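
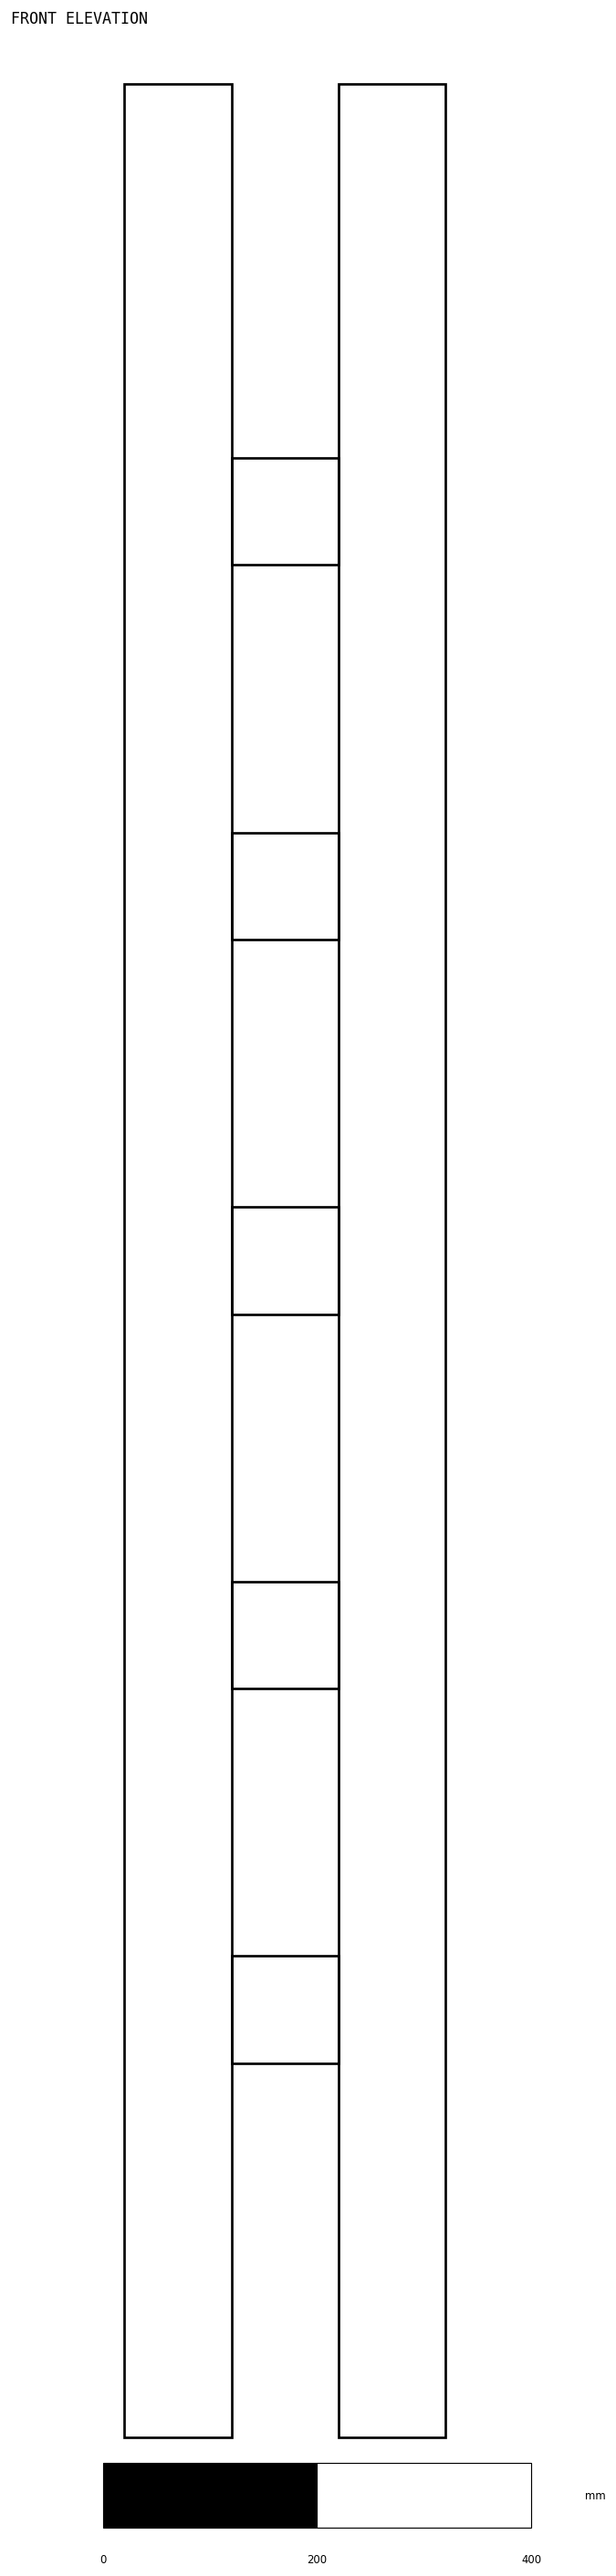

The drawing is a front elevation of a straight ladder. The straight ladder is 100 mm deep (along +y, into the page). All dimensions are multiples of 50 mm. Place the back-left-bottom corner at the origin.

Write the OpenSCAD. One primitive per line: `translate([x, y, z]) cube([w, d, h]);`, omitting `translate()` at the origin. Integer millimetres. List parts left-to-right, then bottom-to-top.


cube([100, 100, 2200]);
translate([100, 0, 350]) cube([100, 100, 100]);
translate([100, 0, 700]) cube([100, 100, 100]);
translate([100, 0, 1050]) cube([100, 100, 100]);
translate([100, 0, 1400]) cube([100, 100, 100]);
translate([100, 0, 1750]) cube([100, 100, 100]);
translate([200, 0, 0]) cube([100, 100, 2200]);


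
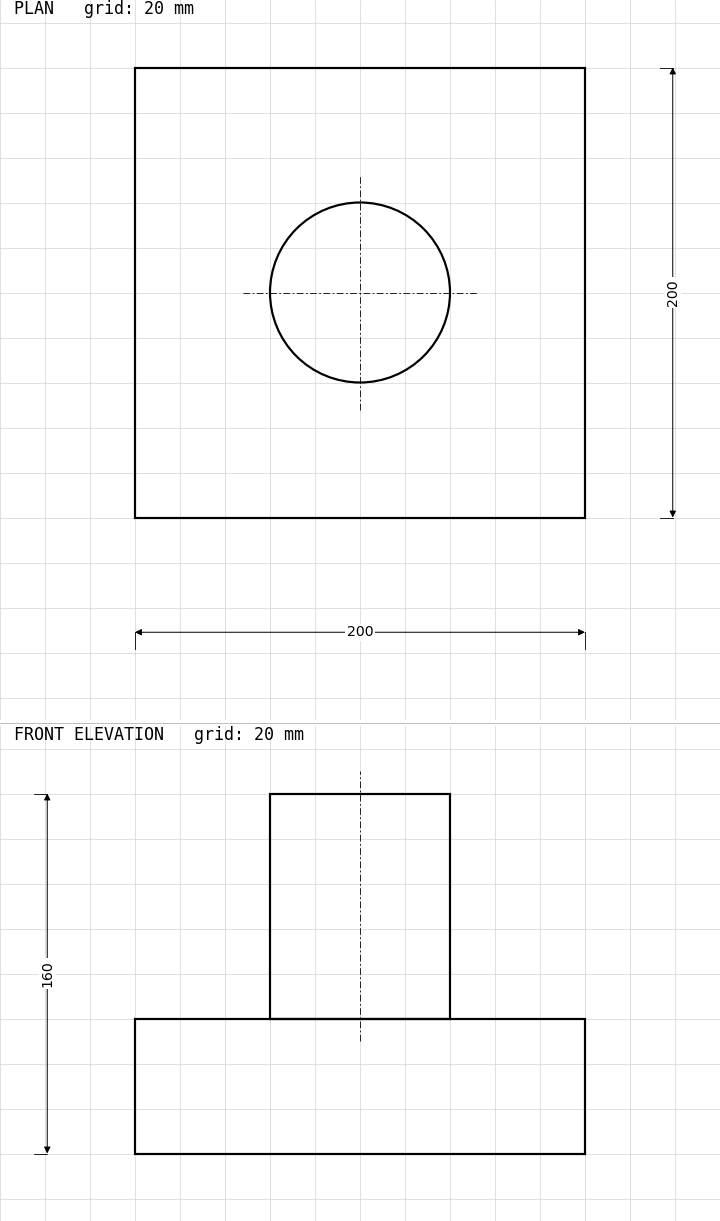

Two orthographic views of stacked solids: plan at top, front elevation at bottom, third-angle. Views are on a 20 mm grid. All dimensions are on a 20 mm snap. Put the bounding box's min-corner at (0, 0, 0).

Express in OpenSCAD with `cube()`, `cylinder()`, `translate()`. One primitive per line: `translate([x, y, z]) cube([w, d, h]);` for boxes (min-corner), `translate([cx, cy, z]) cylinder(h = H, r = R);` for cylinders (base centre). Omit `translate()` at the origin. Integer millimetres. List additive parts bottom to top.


cube([200, 200, 60]);
translate([100, 100, 60]) cylinder(h = 100, r = 40);


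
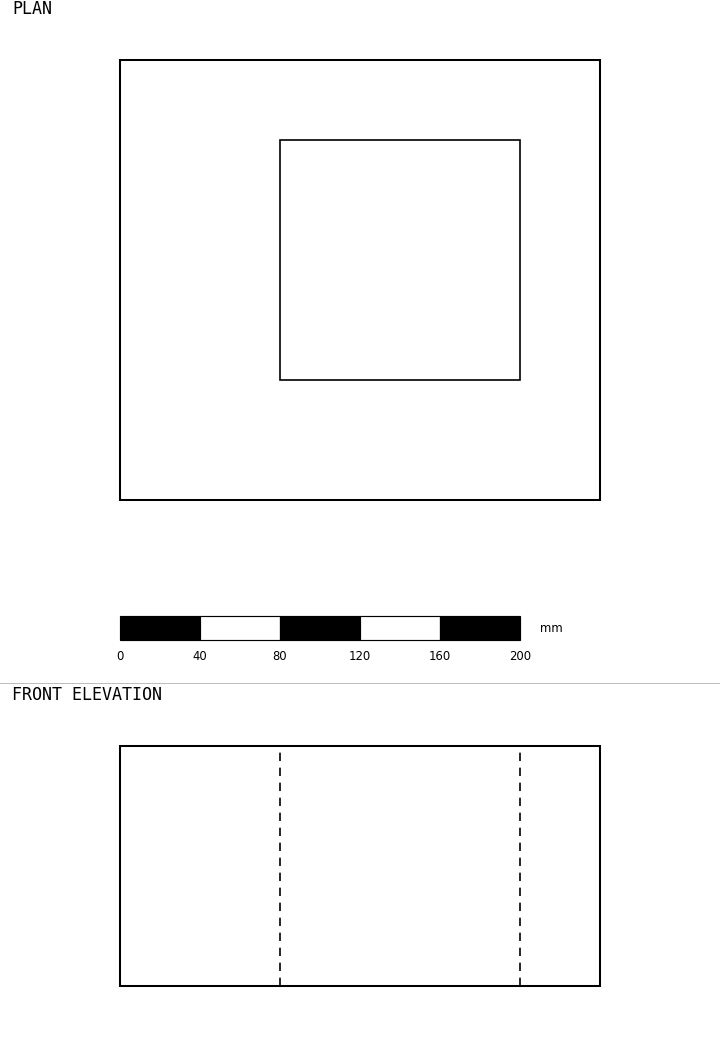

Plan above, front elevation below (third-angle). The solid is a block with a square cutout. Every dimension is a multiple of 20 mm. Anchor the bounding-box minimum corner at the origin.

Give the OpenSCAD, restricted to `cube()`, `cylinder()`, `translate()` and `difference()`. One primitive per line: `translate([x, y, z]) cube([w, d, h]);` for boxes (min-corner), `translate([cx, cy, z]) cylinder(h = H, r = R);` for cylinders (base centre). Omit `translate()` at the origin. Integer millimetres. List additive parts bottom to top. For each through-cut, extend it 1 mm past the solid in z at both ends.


difference() {
  cube([240, 220, 120]);
  translate([80, 60, -1]) cube([120, 120, 122]);
}


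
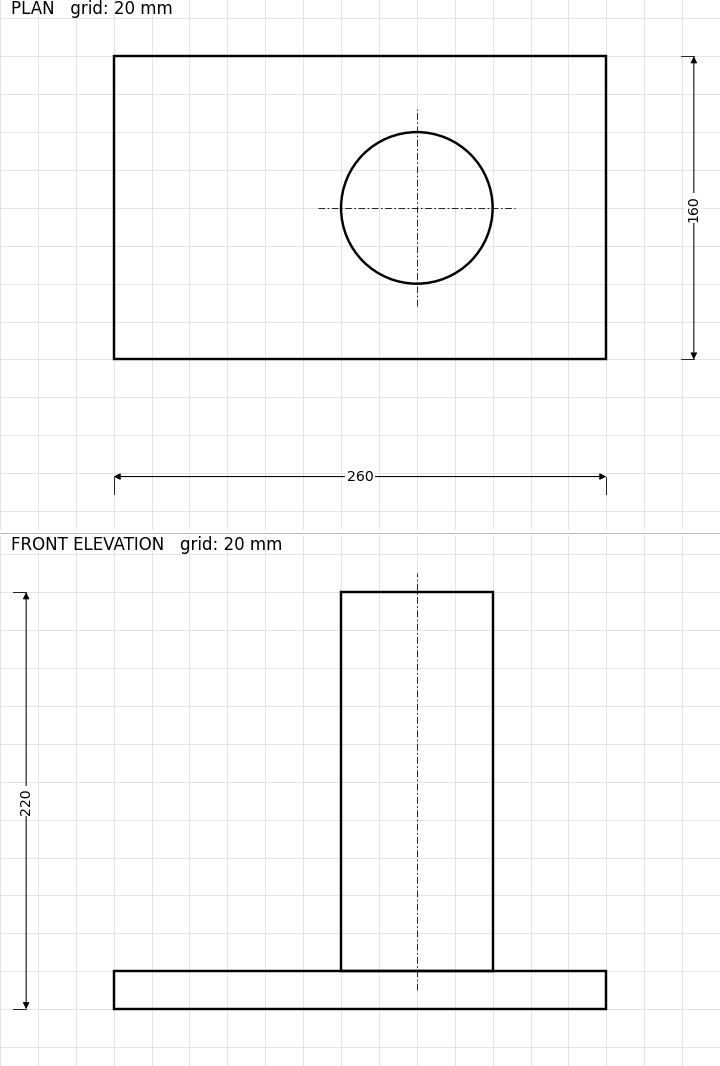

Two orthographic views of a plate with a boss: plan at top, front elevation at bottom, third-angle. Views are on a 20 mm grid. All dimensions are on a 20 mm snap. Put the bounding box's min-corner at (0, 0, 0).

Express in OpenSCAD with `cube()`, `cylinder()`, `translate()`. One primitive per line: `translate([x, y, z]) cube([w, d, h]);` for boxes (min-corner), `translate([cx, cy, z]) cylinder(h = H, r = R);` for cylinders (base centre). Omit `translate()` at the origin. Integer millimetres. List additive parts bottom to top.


cube([260, 160, 20]);
translate([160, 80, 20]) cylinder(h = 200, r = 40);


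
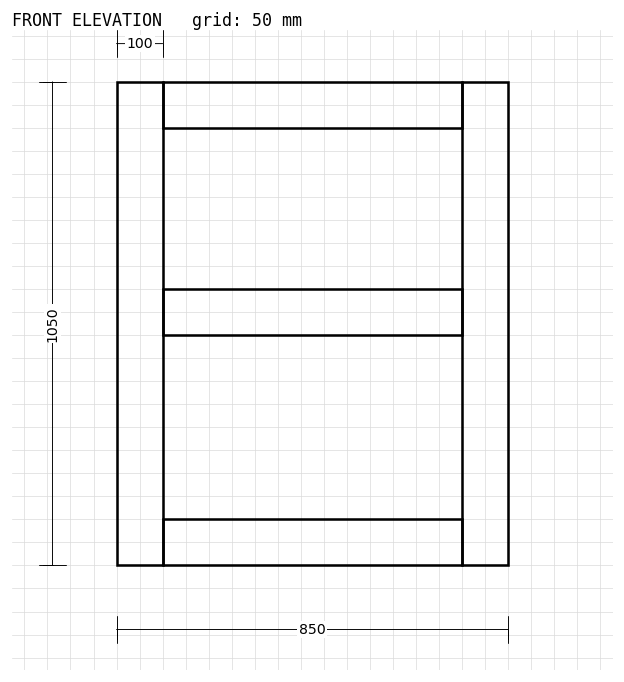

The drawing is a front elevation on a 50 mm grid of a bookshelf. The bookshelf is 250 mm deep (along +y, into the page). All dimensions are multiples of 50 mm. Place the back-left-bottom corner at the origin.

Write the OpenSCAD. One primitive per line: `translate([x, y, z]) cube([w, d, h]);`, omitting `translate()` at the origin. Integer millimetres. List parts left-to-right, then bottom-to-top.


cube([100, 250, 1050]);
translate([100, 0, 0]) cube([650, 250, 100]);
translate([100, 0, 500]) cube([650, 250, 100]);
translate([100, 0, 950]) cube([650, 250, 100]);
translate([750, 0, 0]) cube([100, 250, 1050]);


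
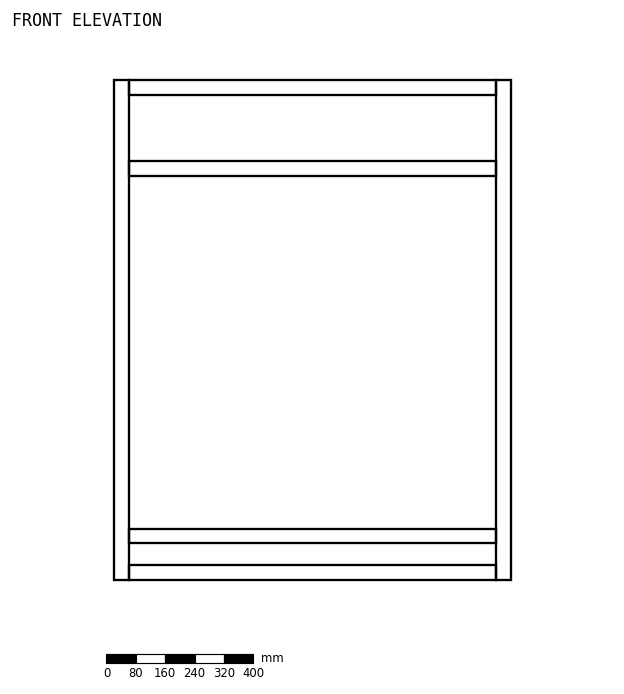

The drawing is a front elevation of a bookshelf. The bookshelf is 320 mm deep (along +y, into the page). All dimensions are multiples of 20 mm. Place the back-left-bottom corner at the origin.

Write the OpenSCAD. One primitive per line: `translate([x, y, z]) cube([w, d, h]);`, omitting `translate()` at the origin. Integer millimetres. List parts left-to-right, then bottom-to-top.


cube([40, 320, 1360]);
translate([40, 0, 0]) cube([1000, 320, 40]);
translate([40, 0, 100]) cube([1000, 320, 40]);
translate([40, 0, 1100]) cube([1000, 320, 40]);
translate([40, 0, 1320]) cube([1000, 320, 40]);
translate([1040, 0, 0]) cube([40, 320, 1360]);


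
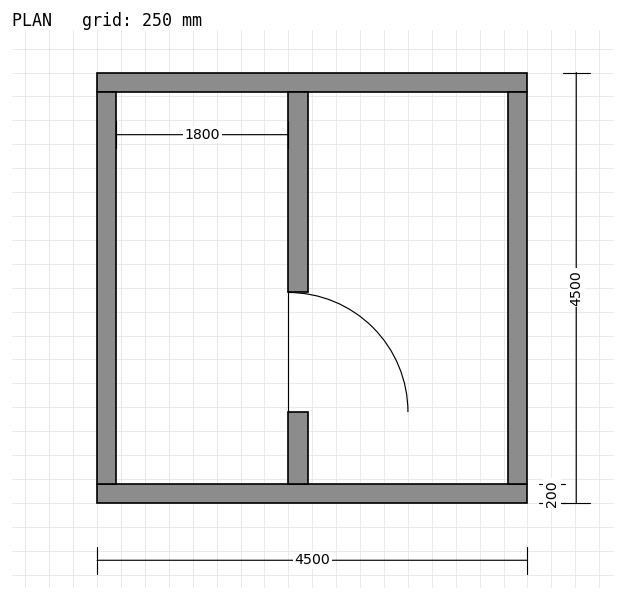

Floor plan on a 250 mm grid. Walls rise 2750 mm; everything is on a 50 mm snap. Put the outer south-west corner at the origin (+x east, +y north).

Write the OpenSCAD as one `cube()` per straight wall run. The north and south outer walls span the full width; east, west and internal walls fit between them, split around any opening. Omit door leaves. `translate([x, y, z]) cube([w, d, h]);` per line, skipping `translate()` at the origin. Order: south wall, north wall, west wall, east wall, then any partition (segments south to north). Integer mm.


cube([4500, 200, 2750]);
translate([0, 4300, 0]) cube([4500, 200, 2750]);
translate([0, 200, 0]) cube([200, 4100, 2750]);
translate([4300, 200, 0]) cube([200, 4100, 2750]);
translate([2000, 200, 0]) cube([200, 750, 2750]);
translate([2000, 2200, 0]) cube([200, 2100, 2750]);


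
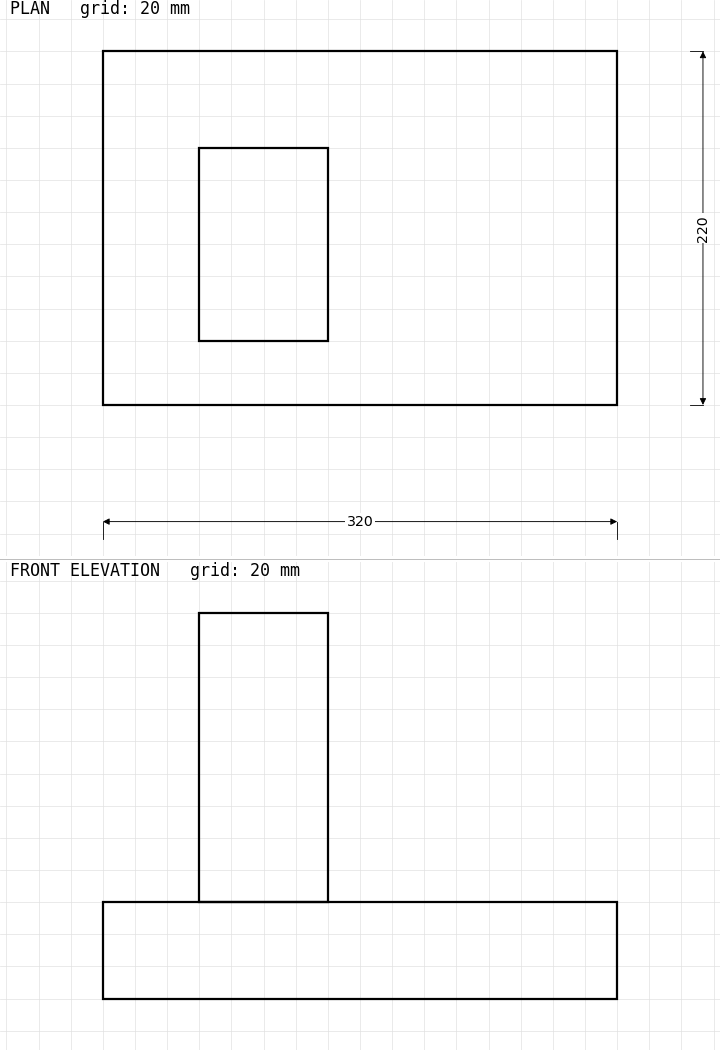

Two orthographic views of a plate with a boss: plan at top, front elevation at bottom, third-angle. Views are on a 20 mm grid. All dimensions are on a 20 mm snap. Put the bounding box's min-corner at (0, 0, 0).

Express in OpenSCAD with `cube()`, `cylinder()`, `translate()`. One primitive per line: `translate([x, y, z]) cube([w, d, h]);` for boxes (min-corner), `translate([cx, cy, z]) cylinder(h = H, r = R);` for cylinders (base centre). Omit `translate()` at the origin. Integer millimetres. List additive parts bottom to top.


cube([320, 220, 60]);
translate([60, 40, 60]) cube([80, 120, 180]);


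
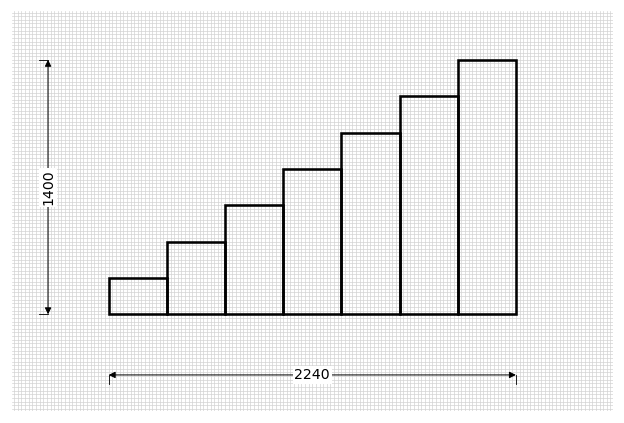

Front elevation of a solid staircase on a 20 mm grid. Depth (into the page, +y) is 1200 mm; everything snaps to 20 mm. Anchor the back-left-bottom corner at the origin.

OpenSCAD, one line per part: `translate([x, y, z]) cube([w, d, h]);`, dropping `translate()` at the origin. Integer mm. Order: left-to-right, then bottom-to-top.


cube([320, 1200, 200]);
translate([320, 0, 0]) cube([320, 1200, 400]);
translate([640, 0, 0]) cube([320, 1200, 600]);
translate([960, 0, 0]) cube([320, 1200, 800]);
translate([1280, 0, 0]) cube([320, 1200, 1000]);
translate([1600, 0, 0]) cube([320, 1200, 1200]);
translate([1920, 0, 0]) cube([320, 1200, 1400]);


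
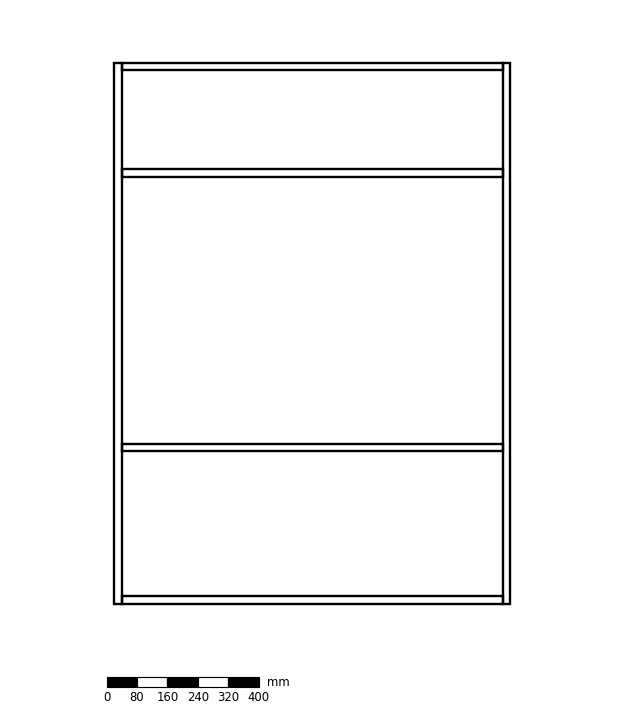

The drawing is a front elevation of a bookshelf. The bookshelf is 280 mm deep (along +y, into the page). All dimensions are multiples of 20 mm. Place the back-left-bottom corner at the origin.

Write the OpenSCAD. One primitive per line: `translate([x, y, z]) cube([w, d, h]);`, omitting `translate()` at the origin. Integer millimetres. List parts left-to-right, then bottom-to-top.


cube([20, 280, 1420]);
translate([20, 0, 0]) cube([1000, 280, 20]);
translate([20, 0, 400]) cube([1000, 280, 20]);
translate([20, 0, 1120]) cube([1000, 280, 20]);
translate([20, 0, 1400]) cube([1000, 280, 20]);
translate([1020, 0, 0]) cube([20, 280, 1420]);


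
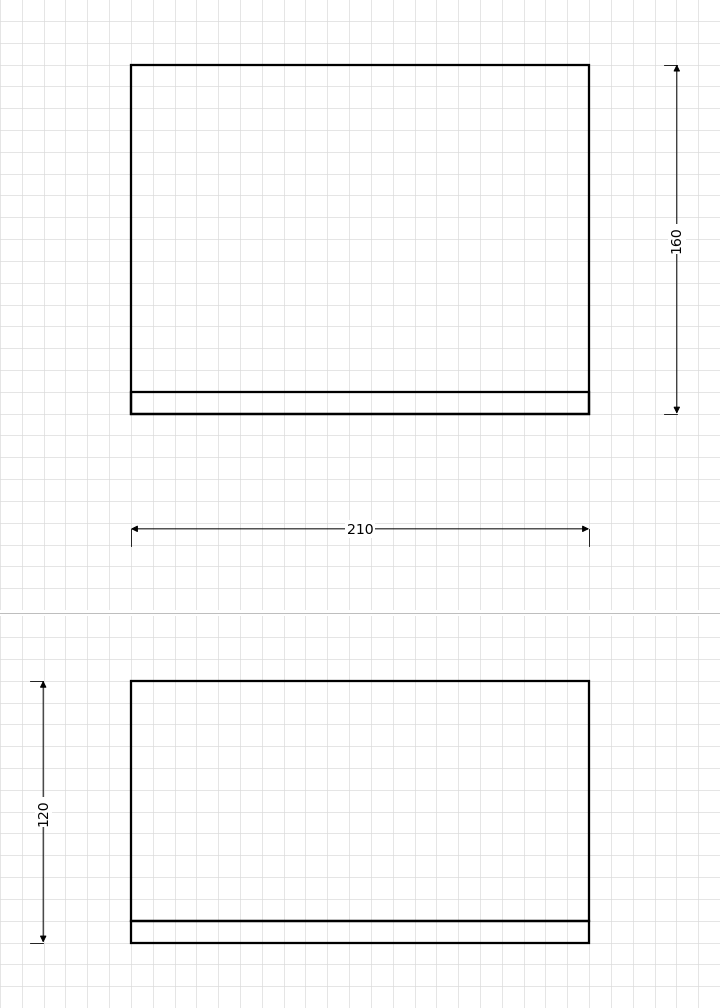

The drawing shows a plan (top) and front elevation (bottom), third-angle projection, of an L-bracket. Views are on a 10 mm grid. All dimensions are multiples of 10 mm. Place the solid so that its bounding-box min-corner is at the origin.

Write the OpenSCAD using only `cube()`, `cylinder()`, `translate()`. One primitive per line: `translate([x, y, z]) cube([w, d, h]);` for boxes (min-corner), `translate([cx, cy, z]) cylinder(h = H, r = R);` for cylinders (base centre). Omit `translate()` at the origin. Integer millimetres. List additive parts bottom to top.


cube([210, 160, 10]);
translate([0, 0, 10]) cube([210, 10, 110]);


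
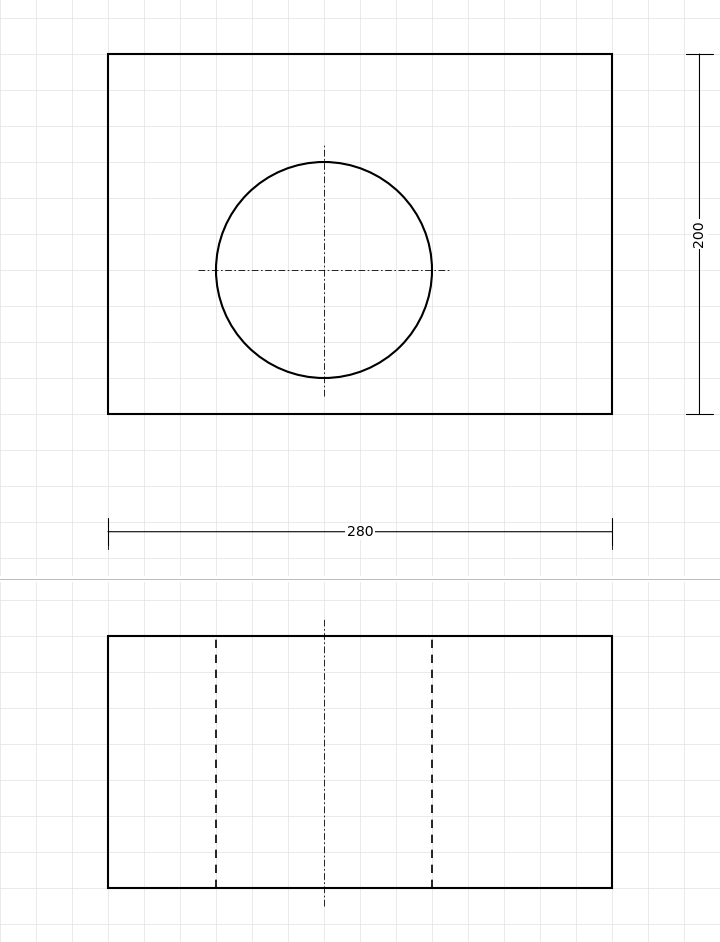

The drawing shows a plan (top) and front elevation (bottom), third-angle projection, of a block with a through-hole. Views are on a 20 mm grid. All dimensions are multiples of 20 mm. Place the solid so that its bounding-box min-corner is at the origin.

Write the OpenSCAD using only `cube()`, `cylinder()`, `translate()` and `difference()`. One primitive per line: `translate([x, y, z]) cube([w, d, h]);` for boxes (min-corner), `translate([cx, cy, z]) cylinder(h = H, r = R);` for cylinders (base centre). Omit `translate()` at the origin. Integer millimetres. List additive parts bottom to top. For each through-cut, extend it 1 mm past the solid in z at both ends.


difference() {
  cube([280, 200, 140]);
  translate([120, 80, -1]) cylinder(h = 142, r = 60);
}


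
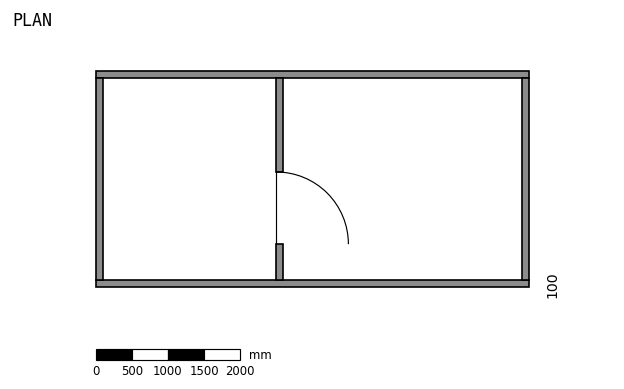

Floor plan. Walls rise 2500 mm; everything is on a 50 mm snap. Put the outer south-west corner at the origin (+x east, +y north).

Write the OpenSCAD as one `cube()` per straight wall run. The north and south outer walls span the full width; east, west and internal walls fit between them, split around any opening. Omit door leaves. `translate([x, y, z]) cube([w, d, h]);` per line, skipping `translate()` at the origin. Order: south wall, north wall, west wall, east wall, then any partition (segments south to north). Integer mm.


cube([6000, 100, 2500]);
translate([0, 2900, 0]) cube([6000, 100, 2500]);
translate([0, 100, 0]) cube([100, 2800, 2500]);
translate([5900, 100, 0]) cube([100, 2800, 2500]);
translate([2500, 100, 0]) cube([100, 500, 2500]);
translate([2500, 1600, 0]) cube([100, 1300, 2500]);


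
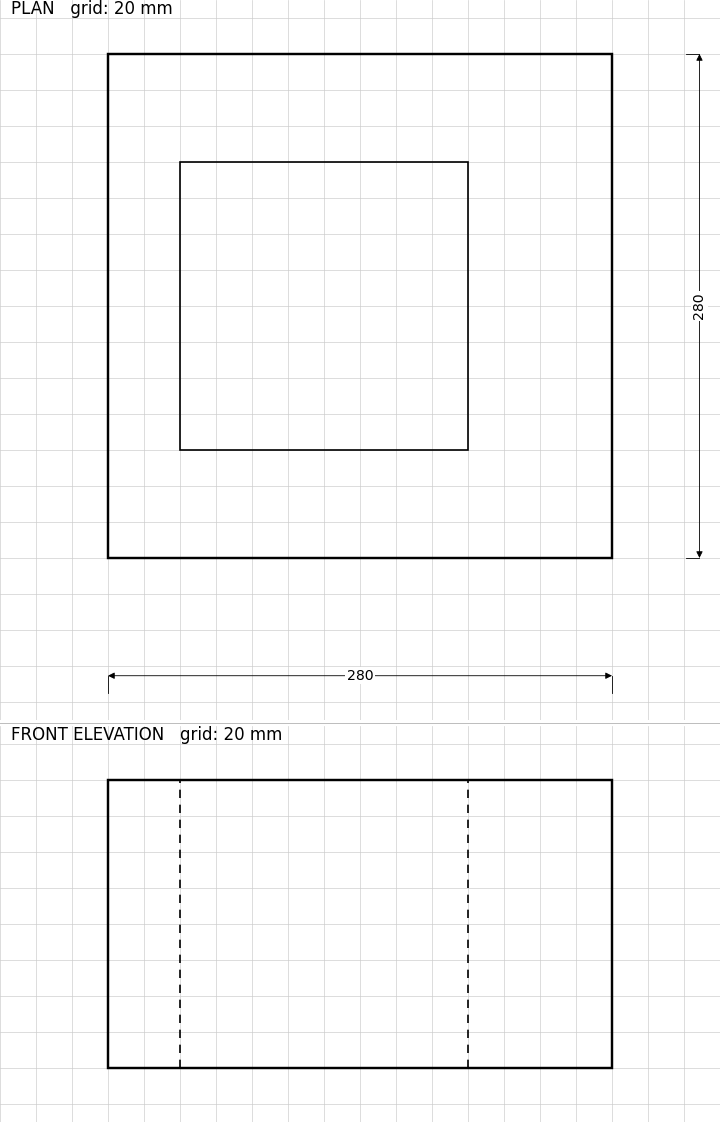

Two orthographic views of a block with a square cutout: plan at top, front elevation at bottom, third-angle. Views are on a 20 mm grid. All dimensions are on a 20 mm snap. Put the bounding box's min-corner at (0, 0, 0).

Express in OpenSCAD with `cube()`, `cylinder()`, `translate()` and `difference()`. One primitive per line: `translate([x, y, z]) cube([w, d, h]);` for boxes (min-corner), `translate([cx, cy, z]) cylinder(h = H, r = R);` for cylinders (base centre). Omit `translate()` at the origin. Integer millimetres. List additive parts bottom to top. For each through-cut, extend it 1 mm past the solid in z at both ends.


difference() {
  cube([280, 280, 160]);
  translate([40, 60, -1]) cube([160, 160, 162]);
}


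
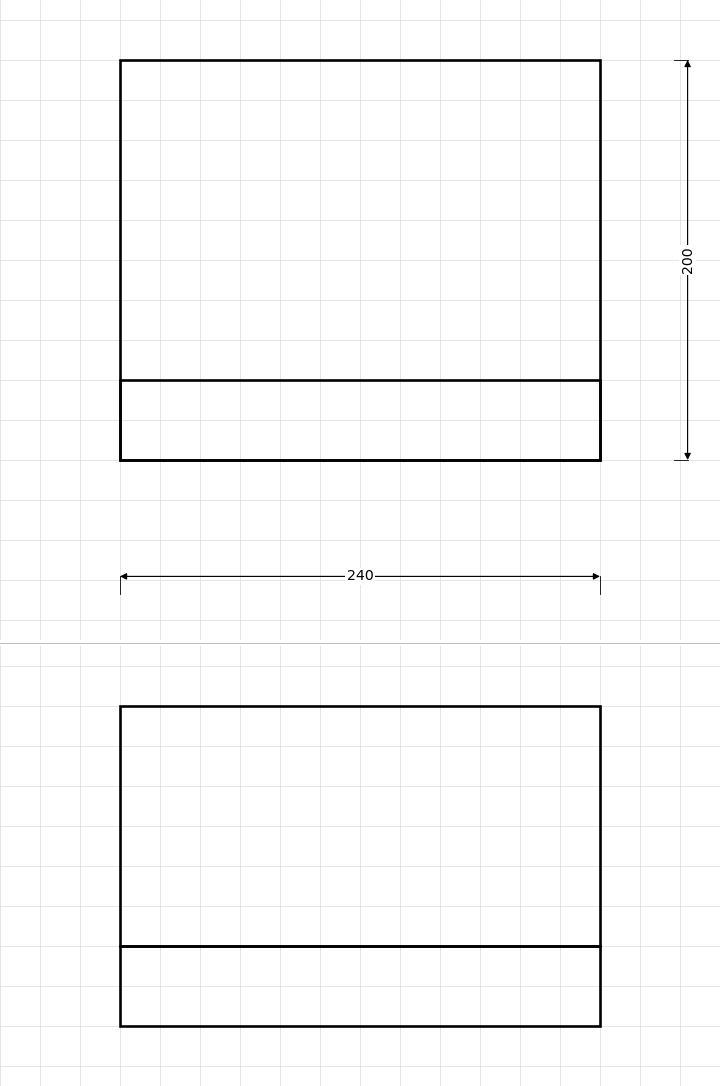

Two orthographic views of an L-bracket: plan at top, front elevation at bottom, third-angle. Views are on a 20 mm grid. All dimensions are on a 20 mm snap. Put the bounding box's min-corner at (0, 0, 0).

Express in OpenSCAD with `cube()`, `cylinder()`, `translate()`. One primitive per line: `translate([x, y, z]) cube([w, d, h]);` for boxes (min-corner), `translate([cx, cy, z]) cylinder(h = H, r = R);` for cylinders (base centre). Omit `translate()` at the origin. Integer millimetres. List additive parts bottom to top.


cube([240, 200, 40]);
translate([0, 0, 40]) cube([240, 40, 120]);


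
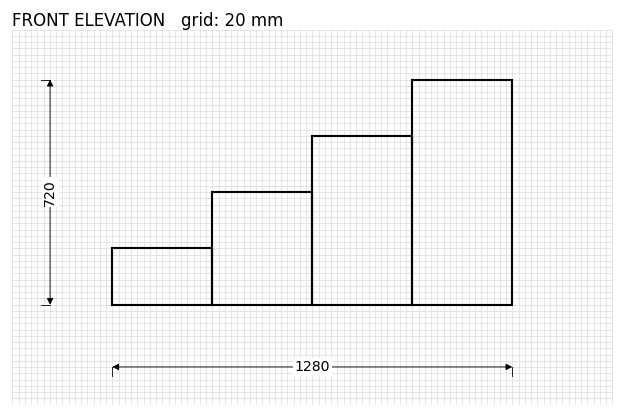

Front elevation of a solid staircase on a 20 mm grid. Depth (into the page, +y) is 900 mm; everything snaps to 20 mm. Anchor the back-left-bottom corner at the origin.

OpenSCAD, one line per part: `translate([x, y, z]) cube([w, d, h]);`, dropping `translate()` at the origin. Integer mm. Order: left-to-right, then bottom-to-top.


cube([320, 900, 180]);
translate([320, 0, 0]) cube([320, 900, 360]);
translate([640, 0, 0]) cube([320, 900, 540]);
translate([960, 0, 0]) cube([320, 900, 720]);


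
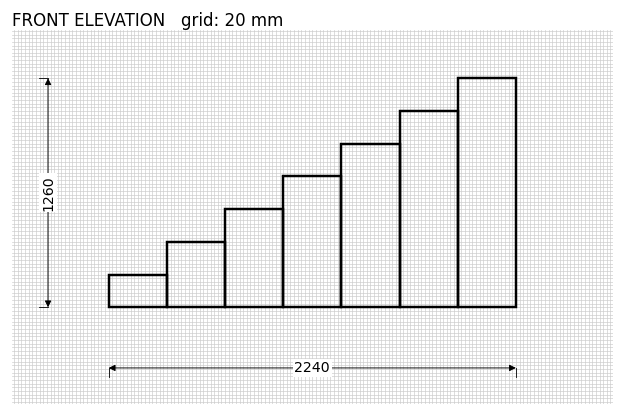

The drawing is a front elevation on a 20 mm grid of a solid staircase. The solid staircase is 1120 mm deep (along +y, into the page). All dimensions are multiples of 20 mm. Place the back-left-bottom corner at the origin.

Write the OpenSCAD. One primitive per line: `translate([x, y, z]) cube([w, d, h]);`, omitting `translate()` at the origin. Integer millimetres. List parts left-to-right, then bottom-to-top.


cube([320, 1120, 180]);
translate([320, 0, 0]) cube([320, 1120, 360]);
translate([640, 0, 0]) cube([320, 1120, 540]);
translate([960, 0, 0]) cube([320, 1120, 720]);
translate([1280, 0, 0]) cube([320, 1120, 900]);
translate([1600, 0, 0]) cube([320, 1120, 1080]);
translate([1920, 0, 0]) cube([320, 1120, 1260]);


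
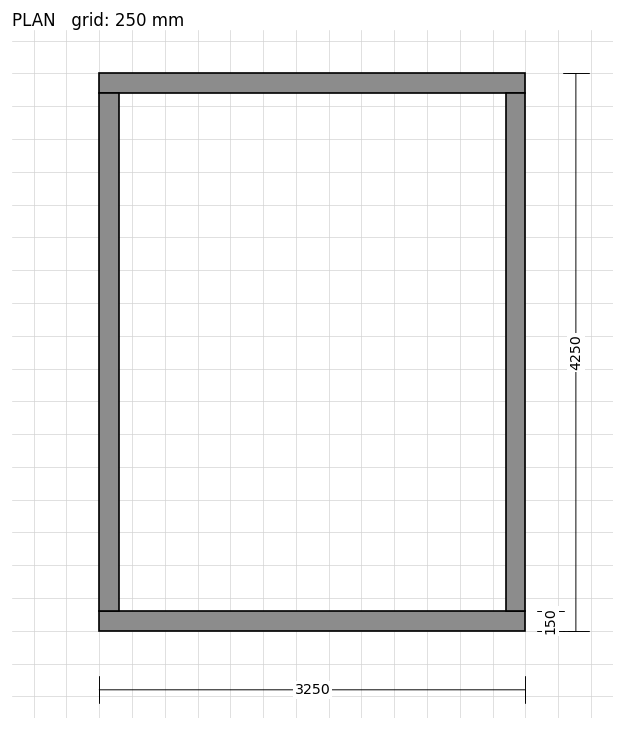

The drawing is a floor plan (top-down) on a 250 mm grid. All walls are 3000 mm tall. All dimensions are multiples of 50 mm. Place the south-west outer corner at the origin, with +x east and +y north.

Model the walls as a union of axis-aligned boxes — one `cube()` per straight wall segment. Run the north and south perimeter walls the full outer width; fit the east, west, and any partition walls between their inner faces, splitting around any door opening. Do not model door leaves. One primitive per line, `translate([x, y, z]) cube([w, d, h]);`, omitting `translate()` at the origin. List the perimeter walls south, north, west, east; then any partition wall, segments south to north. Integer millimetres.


cube([3250, 150, 3000]);
translate([0, 4100, 0]) cube([3250, 150, 3000]);
translate([0, 150, 0]) cube([150, 3950, 3000]);
translate([3100, 150, 0]) cube([150, 3950, 3000]);


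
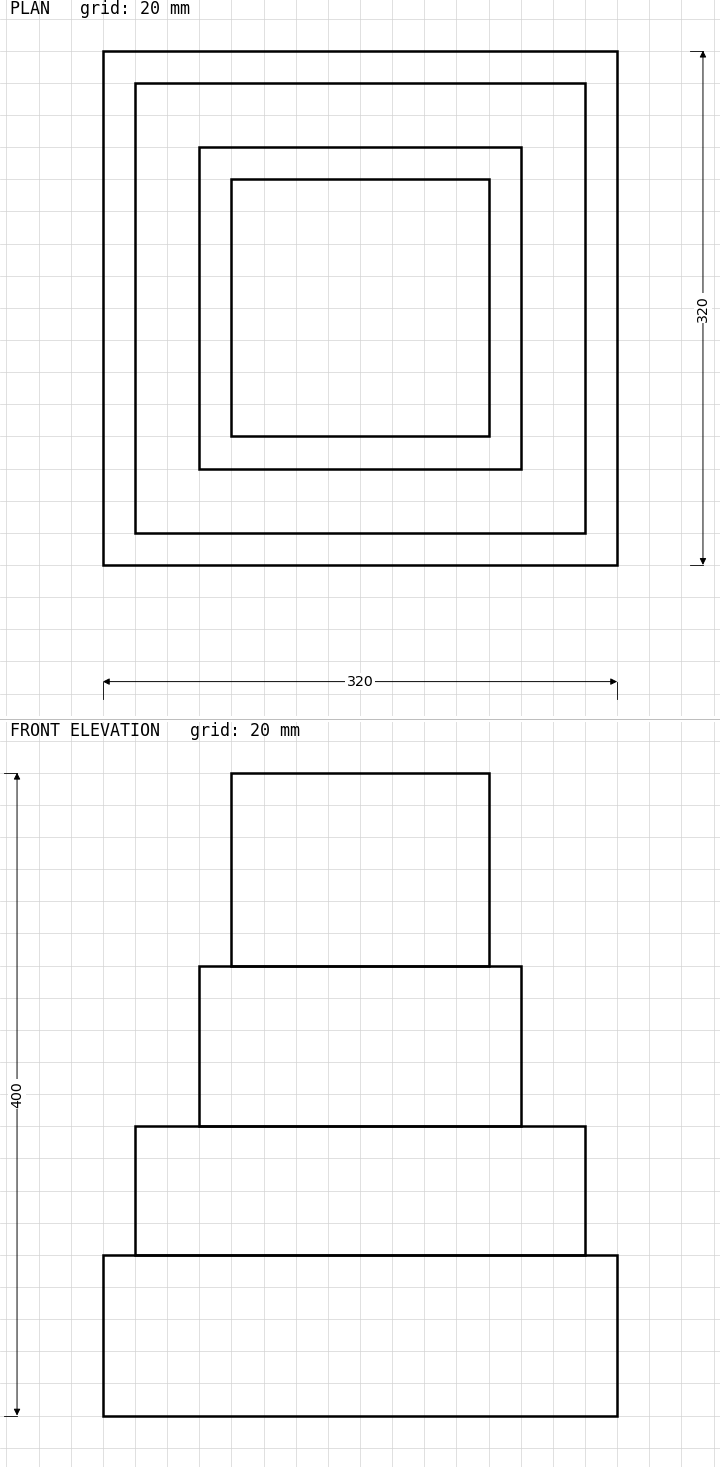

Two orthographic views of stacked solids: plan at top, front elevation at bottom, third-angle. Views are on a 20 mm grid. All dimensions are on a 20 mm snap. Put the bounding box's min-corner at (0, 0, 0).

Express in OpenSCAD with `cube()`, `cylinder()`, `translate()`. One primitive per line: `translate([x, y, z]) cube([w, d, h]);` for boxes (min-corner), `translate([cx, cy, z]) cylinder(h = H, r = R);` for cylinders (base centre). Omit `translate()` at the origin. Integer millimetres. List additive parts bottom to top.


cube([320, 320, 100]);
translate([20, 20, 100]) cube([280, 280, 80]);
translate([60, 60, 180]) cube([200, 200, 100]);
translate([80, 80, 280]) cube([160, 160, 120]);


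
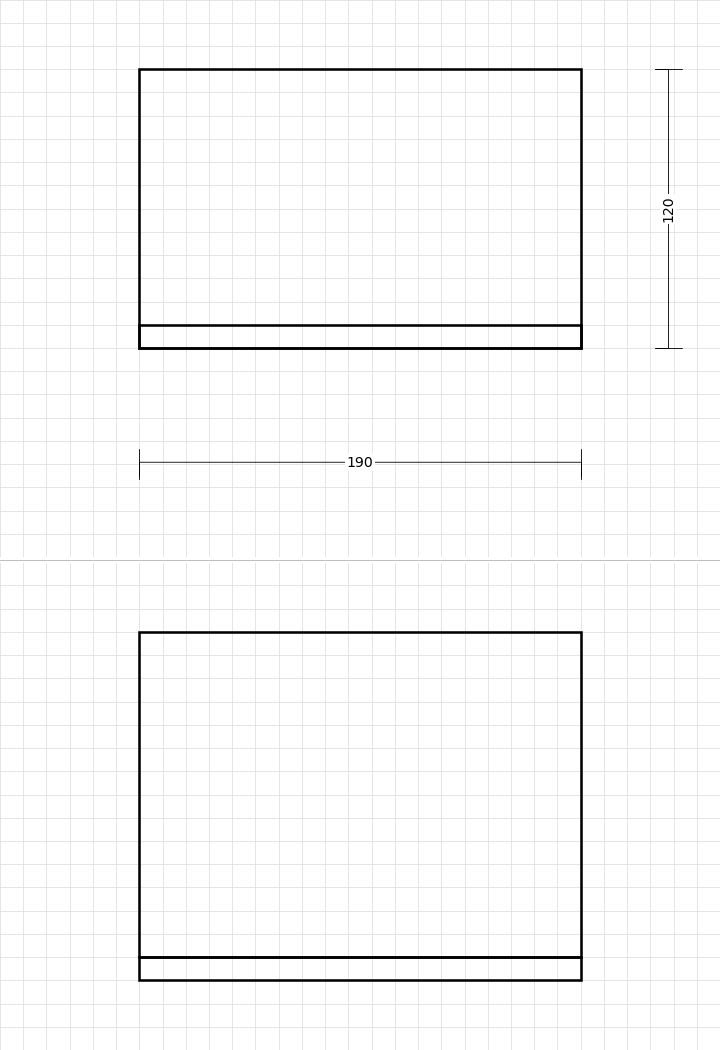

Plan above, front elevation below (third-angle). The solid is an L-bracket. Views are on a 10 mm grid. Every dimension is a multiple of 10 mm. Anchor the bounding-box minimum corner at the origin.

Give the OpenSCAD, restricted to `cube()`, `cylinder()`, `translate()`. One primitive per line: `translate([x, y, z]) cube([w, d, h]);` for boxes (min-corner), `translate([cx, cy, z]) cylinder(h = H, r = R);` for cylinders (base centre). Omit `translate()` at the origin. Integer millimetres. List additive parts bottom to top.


cube([190, 120, 10]);
translate([0, 0, 10]) cube([190, 10, 140]);


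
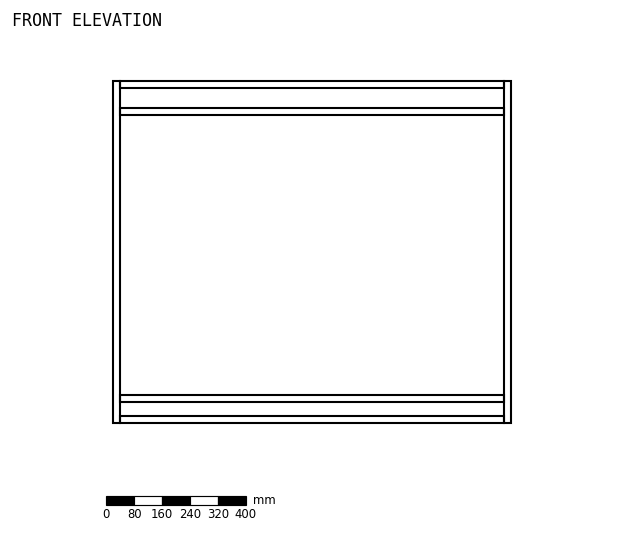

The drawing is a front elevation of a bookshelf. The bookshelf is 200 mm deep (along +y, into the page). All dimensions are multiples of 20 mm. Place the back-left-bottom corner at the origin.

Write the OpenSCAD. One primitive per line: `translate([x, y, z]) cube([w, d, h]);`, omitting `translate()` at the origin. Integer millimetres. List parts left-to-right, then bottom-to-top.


cube([20, 200, 980]);
translate([20, 0, 0]) cube([1100, 200, 20]);
translate([20, 0, 60]) cube([1100, 200, 20]);
translate([20, 0, 880]) cube([1100, 200, 20]);
translate([20, 0, 960]) cube([1100, 200, 20]);
translate([1120, 0, 0]) cube([20, 200, 980]);


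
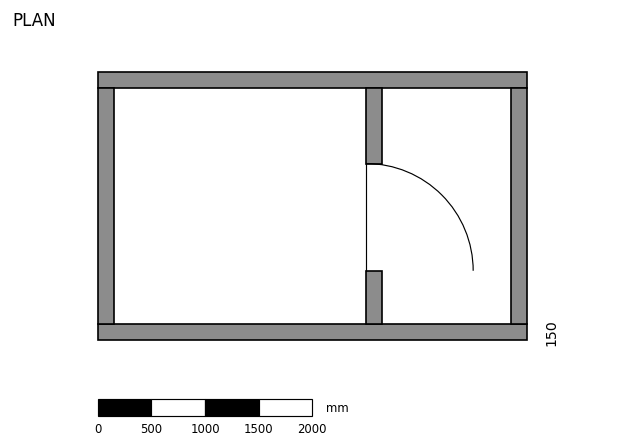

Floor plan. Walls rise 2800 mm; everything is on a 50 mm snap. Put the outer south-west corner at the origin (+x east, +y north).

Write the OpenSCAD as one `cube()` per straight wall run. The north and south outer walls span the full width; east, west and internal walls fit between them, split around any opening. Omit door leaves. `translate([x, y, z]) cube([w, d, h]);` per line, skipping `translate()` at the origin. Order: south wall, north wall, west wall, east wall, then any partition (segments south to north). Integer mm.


cube([4000, 150, 2800]);
translate([0, 2350, 0]) cube([4000, 150, 2800]);
translate([0, 150, 0]) cube([150, 2200, 2800]);
translate([3850, 150, 0]) cube([150, 2200, 2800]);
translate([2500, 150, 0]) cube([150, 500, 2800]);
translate([2500, 1650, 0]) cube([150, 700, 2800]);


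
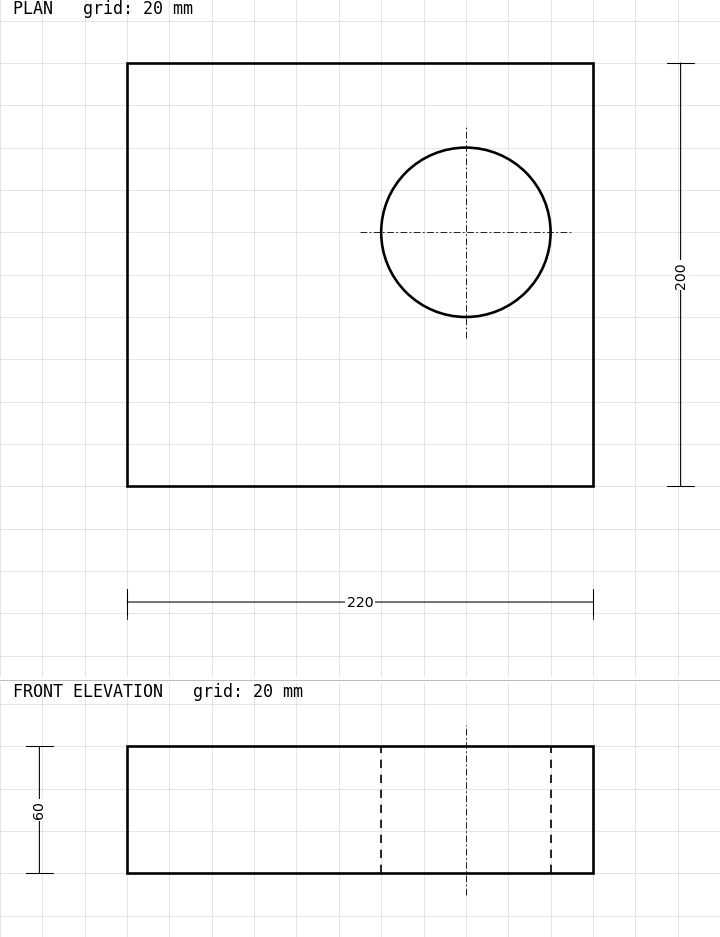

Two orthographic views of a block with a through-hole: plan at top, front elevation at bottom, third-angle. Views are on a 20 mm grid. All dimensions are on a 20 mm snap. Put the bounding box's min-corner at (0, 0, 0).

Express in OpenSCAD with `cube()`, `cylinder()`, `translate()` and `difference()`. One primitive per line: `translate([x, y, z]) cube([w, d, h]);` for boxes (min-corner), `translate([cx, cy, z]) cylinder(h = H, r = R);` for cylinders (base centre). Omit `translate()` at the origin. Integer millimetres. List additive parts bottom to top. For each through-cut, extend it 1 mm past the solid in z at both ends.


difference() {
  cube([220, 200, 60]);
  translate([160, 120, -1]) cylinder(h = 62, r = 40);
}


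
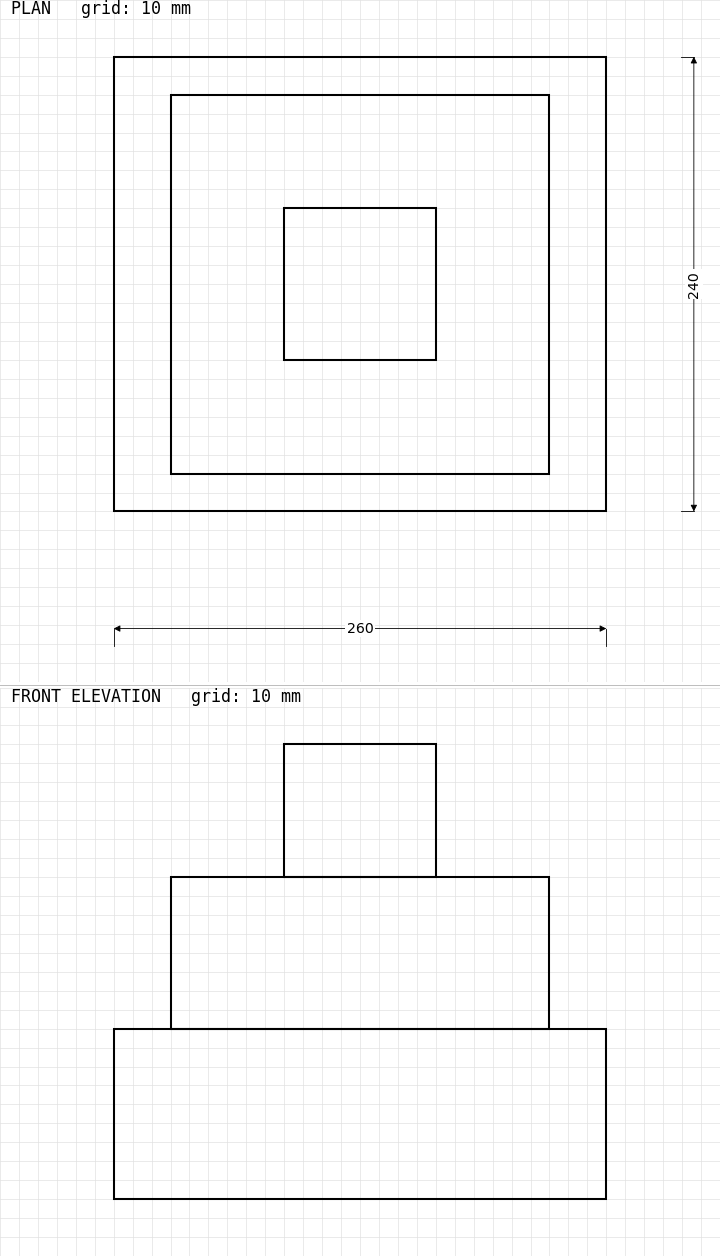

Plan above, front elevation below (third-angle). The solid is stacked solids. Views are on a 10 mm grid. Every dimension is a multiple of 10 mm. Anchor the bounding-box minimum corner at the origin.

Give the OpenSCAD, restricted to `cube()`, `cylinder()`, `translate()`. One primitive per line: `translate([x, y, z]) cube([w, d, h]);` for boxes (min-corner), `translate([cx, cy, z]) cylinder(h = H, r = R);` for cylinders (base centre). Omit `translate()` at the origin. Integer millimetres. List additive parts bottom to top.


cube([260, 240, 90]);
translate([30, 20, 90]) cube([200, 200, 80]);
translate([90, 80, 170]) cube([80, 80, 70]);


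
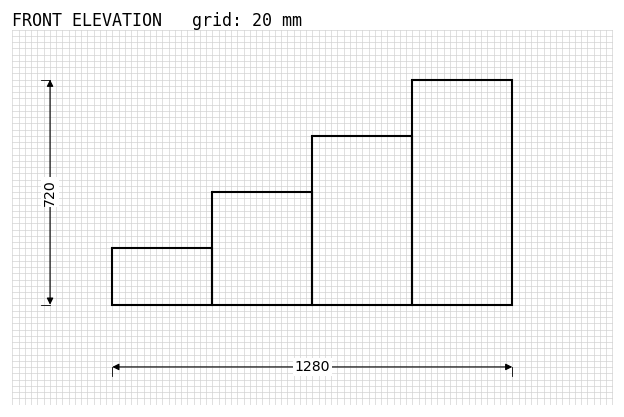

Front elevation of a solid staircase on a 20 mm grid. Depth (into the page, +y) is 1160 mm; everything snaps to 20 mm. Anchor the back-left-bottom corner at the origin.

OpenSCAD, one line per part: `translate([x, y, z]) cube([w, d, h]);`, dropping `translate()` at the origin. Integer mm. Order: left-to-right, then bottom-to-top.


cube([320, 1160, 180]);
translate([320, 0, 0]) cube([320, 1160, 360]);
translate([640, 0, 0]) cube([320, 1160, 540]);
translate([960, 0, 0]) cube([320, 1160, 720]);


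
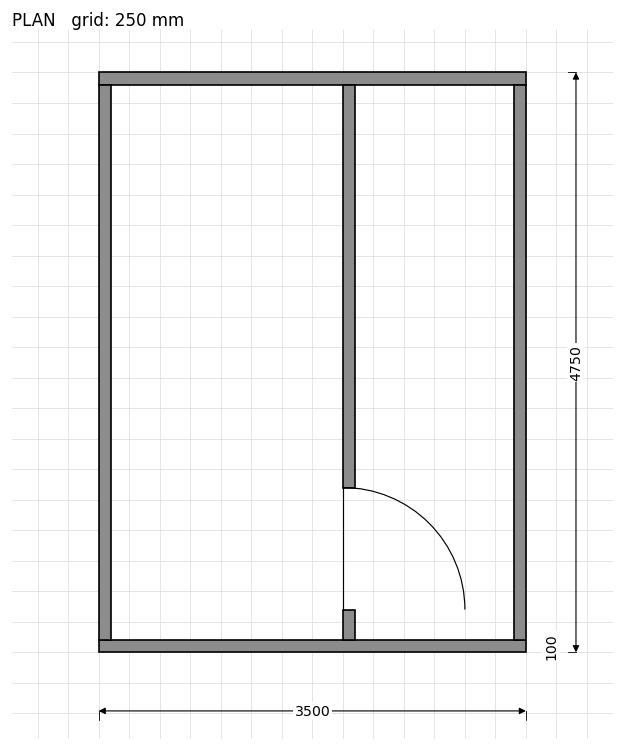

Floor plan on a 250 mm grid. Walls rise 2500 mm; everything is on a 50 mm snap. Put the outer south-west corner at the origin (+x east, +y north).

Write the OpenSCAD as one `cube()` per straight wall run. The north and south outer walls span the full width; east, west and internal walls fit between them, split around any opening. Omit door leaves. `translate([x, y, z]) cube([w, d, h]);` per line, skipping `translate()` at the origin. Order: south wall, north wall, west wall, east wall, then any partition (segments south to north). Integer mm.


cube([3500, 100, 2500]);
translate([0, 4650, 0]) cube([3500, 100, 2500]);
translate([0, 100, 0]) cube([100, 4550, 2500]);
translate([3400, 100, 0]) cube([100, 4550, 2500]);
translate([2000, 100, 0]) cube([100, 250, 2500]);
translate([2000, 1350, 0]) cube([100, 3300, 2500]);


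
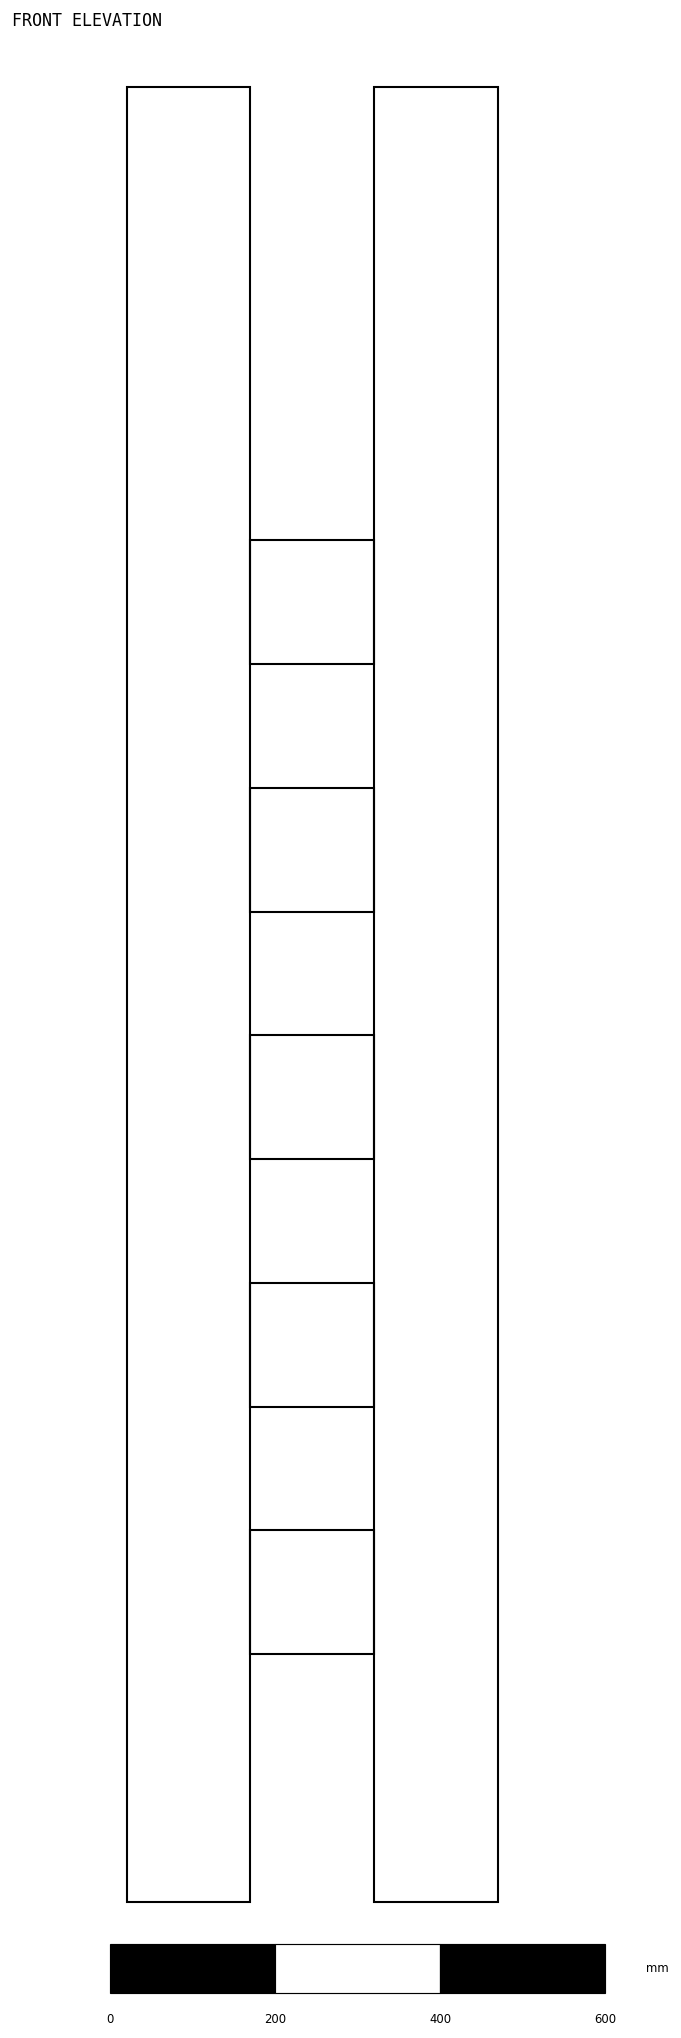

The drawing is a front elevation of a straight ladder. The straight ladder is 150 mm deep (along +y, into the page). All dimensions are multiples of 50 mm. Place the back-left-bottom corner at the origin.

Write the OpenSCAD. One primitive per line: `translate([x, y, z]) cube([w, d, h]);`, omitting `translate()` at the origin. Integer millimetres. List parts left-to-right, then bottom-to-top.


cube([150, 150, 2200]);
translate([150, 0, 300]) cube([150, 150, 150]);
translate([150, 0, 600]) cube([150, 150, 150]);
translate([150, 0, 900]) cube([150, 150, 150]);
translate([150, 0, 1200]) cube([150, 150, 150]);
translate([150, 0, 1500]) cube([150, 150, 150]);
translate([300, 0, 0]) cube([150, 150, 2200]);


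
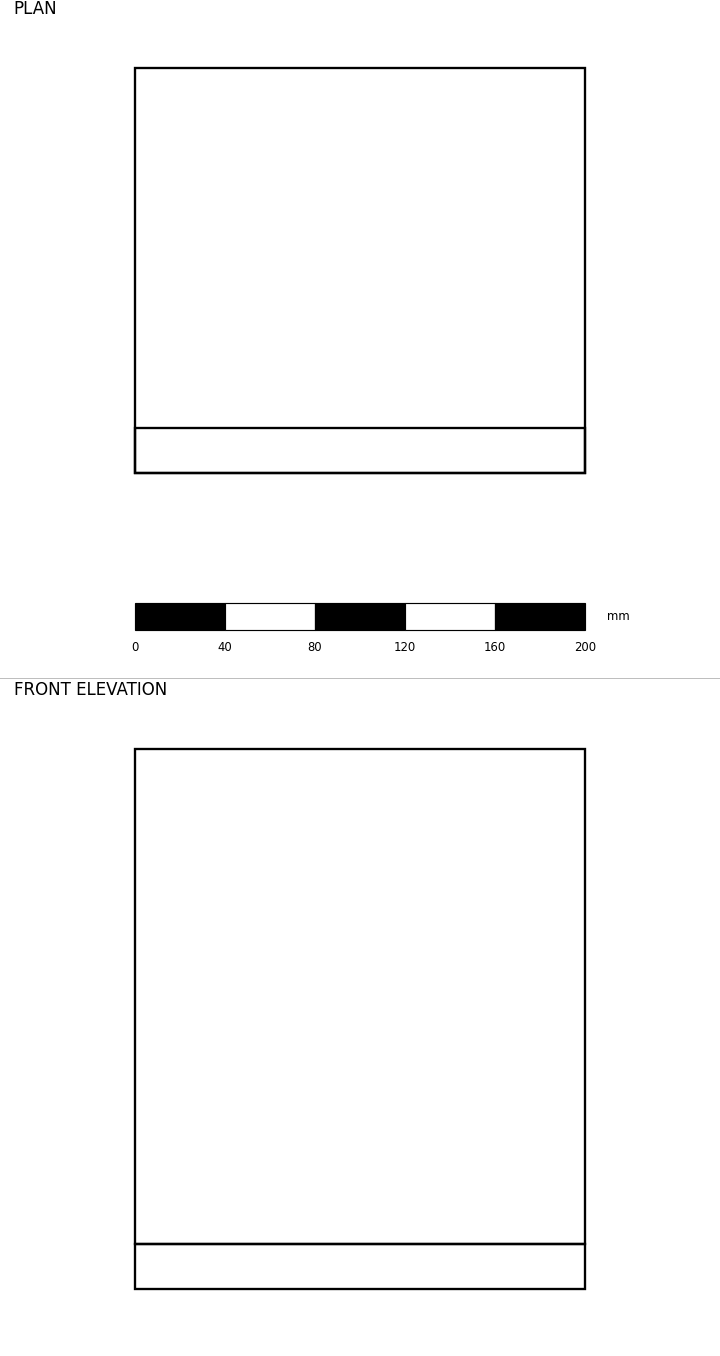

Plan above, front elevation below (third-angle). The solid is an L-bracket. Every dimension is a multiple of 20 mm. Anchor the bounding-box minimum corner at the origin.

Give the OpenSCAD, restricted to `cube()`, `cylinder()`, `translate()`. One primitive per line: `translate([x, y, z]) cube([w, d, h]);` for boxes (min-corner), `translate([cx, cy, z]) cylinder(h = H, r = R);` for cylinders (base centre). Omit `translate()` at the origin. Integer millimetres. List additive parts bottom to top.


cube([200, 180, 20]);
translate([0, 0, 20]) cube([200, 20, 220]);


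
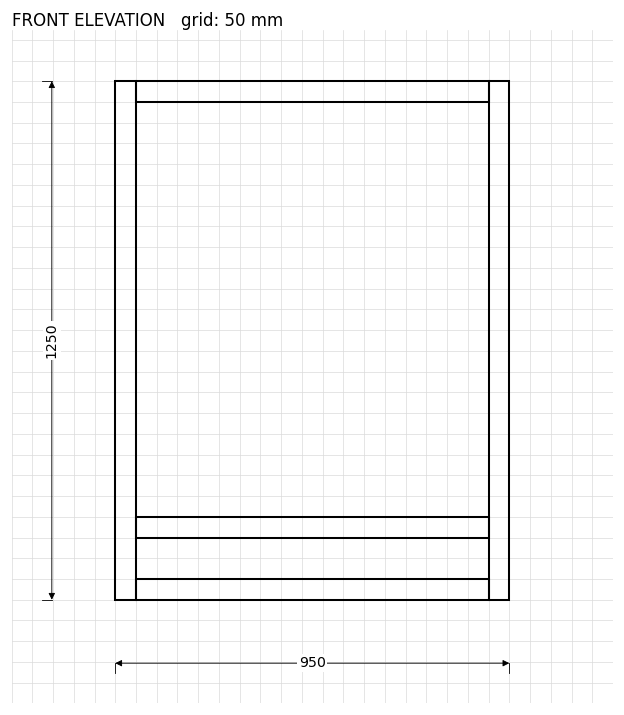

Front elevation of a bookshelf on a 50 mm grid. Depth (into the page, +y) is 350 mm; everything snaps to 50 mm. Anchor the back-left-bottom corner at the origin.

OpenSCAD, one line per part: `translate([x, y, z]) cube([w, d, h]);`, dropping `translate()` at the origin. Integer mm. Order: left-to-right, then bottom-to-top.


cube([50, 350, 1250]);
translate([50, 0, 0]) cube([850, 350, 50]);
translate([50, 0, 150]) cube([850, 350, 50]);
translate([50, 0, 1200]) cube([850, 350, 50]);
translate([900, 0, 0]) cube([50, 350, 1250]);


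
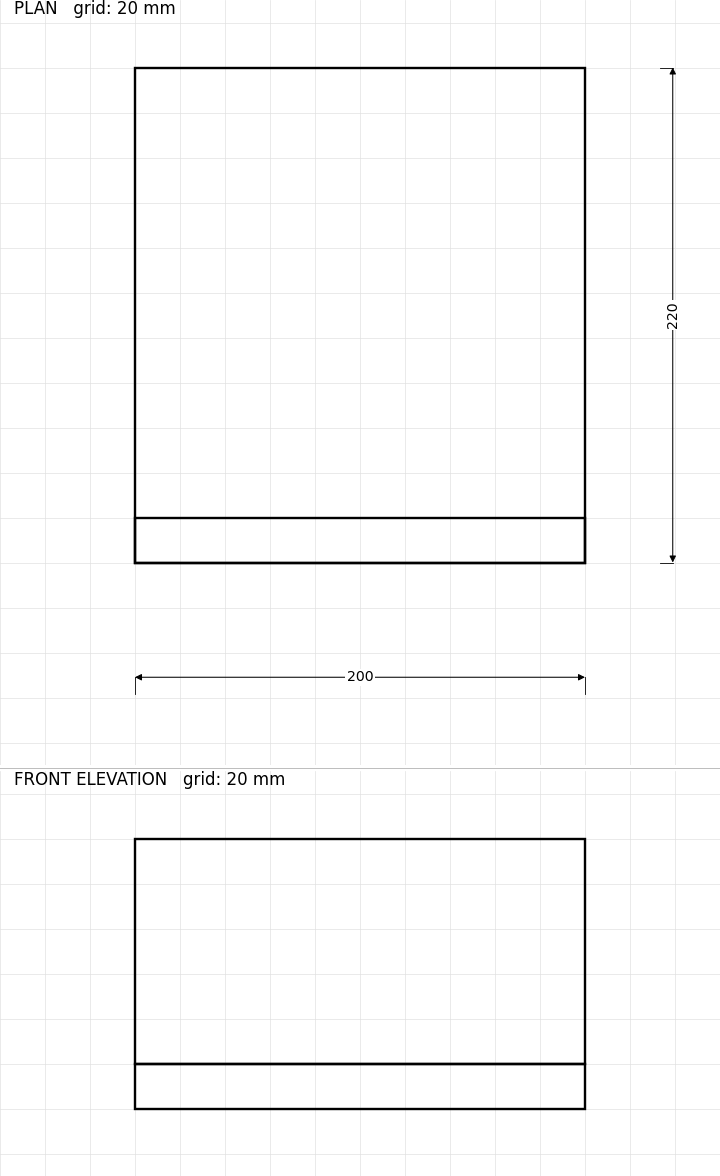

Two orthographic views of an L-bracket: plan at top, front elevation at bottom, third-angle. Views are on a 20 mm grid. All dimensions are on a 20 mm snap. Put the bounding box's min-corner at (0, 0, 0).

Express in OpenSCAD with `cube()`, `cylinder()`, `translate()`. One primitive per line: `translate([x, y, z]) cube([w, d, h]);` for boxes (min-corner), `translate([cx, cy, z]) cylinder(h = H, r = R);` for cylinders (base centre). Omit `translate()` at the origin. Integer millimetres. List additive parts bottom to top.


cube([200, 220, 20]);
translate([0, 0, 20]) cube([200, 20, 100]);


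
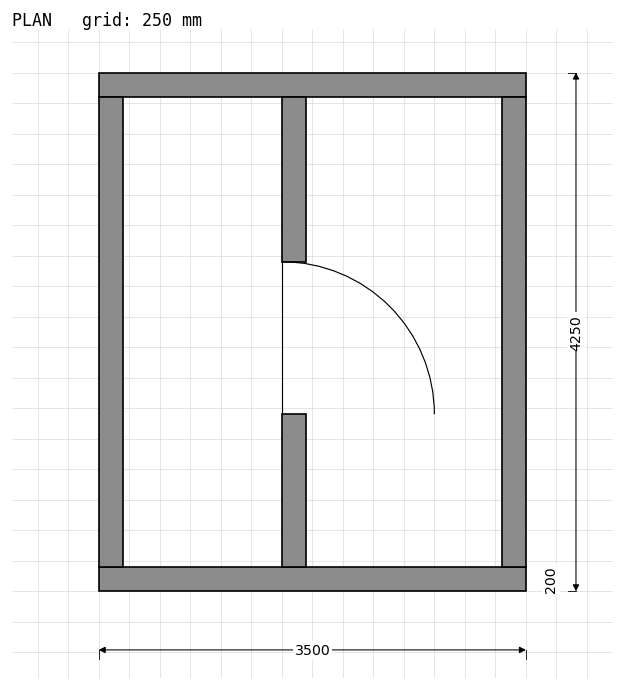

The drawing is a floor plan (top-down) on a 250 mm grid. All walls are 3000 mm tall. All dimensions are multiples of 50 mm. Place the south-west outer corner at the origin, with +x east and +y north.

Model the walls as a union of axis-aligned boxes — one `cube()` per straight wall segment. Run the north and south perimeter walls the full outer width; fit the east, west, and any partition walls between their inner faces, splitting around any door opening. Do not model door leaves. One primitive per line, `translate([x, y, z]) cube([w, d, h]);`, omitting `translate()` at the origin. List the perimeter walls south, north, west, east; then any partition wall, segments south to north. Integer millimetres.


cube([3500, 200, 3000]);
translate([0, 4050, 0]) cube([3500, 200, 3000]);
translate([0, 200, 0]) cube([200, 3850, 3000]);
translate([3300, 200, 0]) cube([200, 3850, 3000]);
translate([1500, 200, 0]) cube([200, 1250, 3000]);
translate([1500, 2700, 0]) cube([200, 1350, 3000]);


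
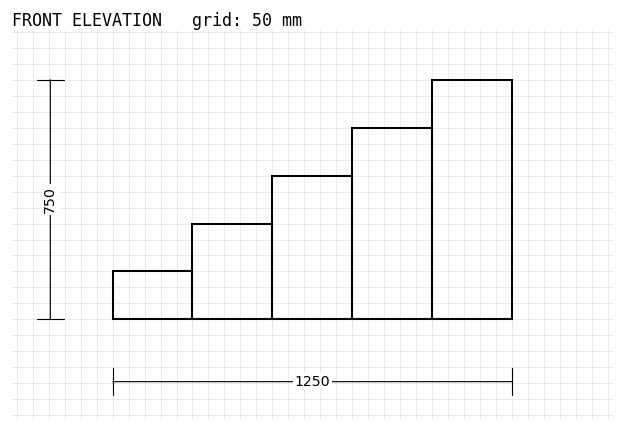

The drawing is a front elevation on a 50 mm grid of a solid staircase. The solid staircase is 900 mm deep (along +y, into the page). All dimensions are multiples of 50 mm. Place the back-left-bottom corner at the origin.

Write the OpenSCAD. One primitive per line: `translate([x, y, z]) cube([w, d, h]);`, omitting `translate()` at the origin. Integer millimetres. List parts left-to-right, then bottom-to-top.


cube([250, 900, 150]);
translate([250, 0, 0]) cube([250, 900, 300]);
translate([500, 0, 0]) cube([250, 900, 450]);
translate([750, 0, 0]) cube([250, 900, 600]);
translate([1000, 0, 0]) cube([250, 900, 750]);


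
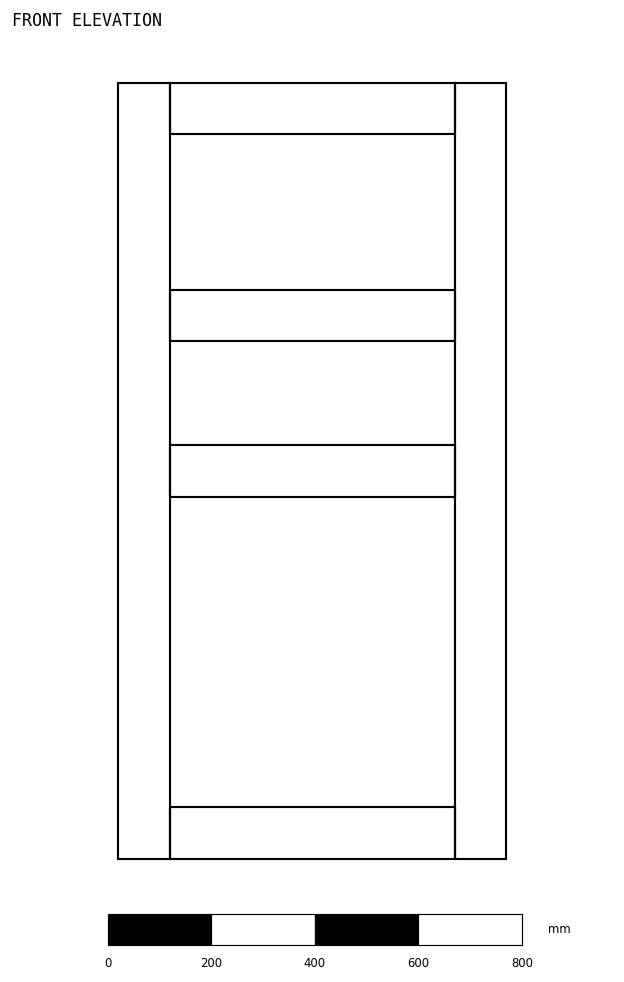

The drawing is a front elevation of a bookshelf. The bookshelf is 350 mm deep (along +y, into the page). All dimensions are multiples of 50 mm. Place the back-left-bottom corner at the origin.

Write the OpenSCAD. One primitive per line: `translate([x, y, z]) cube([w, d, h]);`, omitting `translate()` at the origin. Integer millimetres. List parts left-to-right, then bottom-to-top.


cube([100, 350, 1500]);
translate([100, 0, 0]) cube([550, 350, 100]);
translate([100, 0, 700]) cube([550, 350, 100]);
translate([100, 0, 1000]) cube([550, 350, 100]);
translate([100, 0, 1400]) cube([550, 350, 100]);
translate([650, 0, 0]) cube([100, 350, 1500]);


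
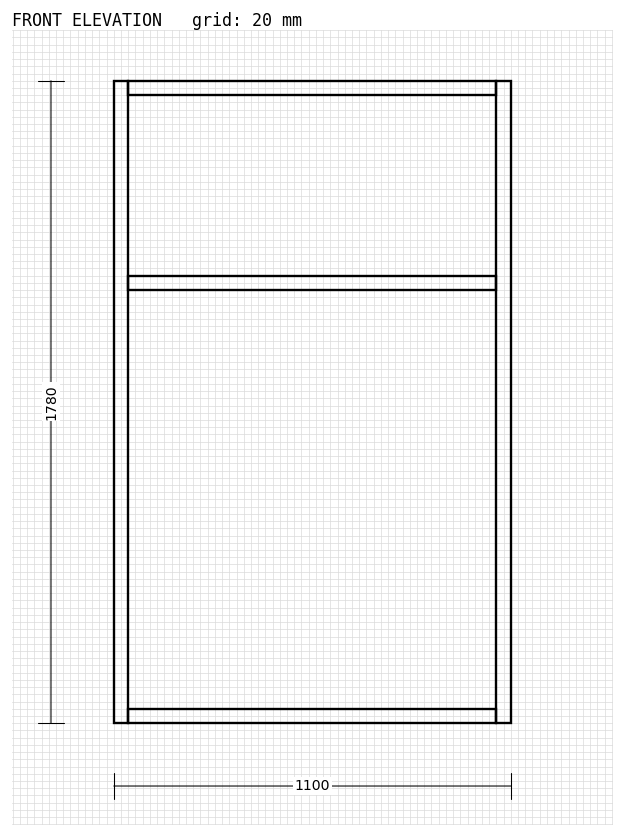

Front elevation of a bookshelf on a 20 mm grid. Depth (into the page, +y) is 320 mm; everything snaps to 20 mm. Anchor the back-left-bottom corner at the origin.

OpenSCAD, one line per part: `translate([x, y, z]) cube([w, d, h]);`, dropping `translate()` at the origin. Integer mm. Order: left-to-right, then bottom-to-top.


cube([40, 320, 1780]);
translate([40, 0, 0]) cube([1020, 320, 40]);
translate([40, 0, 1200]) cube([1020, 320, 40]);
translate([40, 0, 1740]) cube([1020, 320, 40]);
translate([1060, 0, 0]) cube([40, 320, 1780]);


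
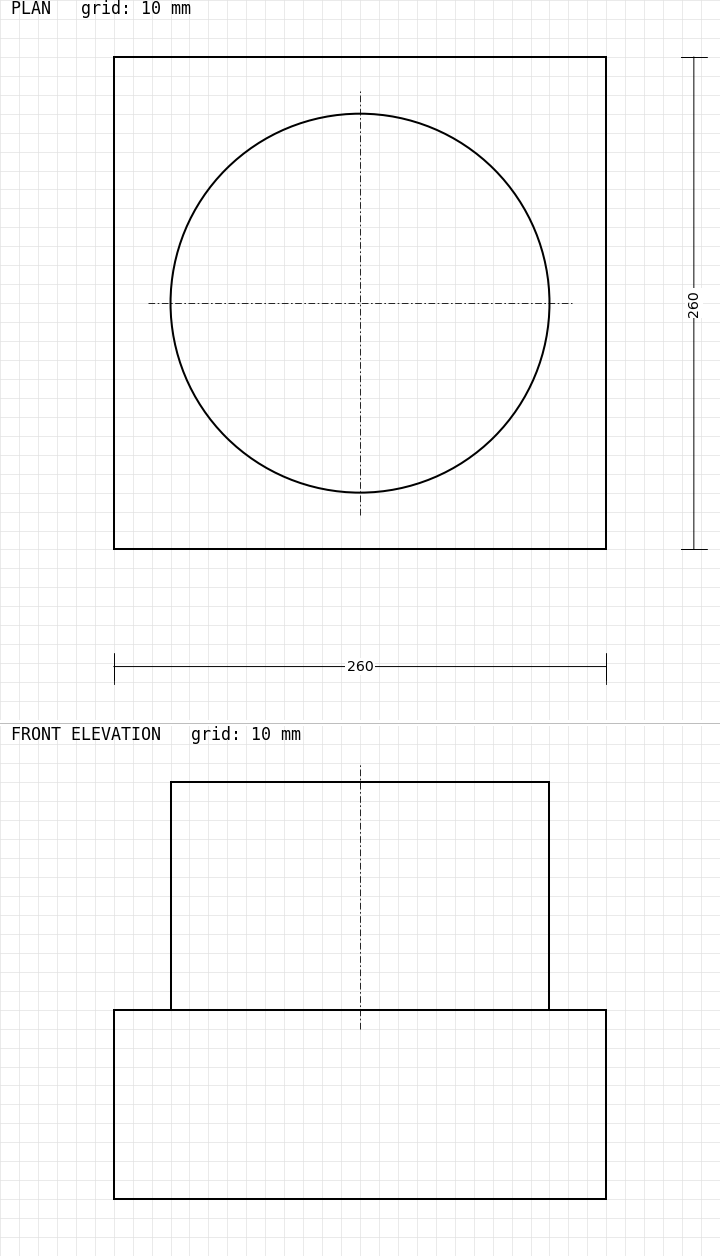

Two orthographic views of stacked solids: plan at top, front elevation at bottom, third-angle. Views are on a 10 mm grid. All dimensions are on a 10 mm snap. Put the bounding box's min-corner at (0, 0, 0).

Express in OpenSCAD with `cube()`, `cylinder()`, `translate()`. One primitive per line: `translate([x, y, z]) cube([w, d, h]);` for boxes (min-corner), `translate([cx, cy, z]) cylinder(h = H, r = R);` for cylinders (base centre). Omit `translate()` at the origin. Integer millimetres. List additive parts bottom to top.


cube([260, 260, 100]);
translate([130, 130, 100]) cylinder(h = 120, r = 100);


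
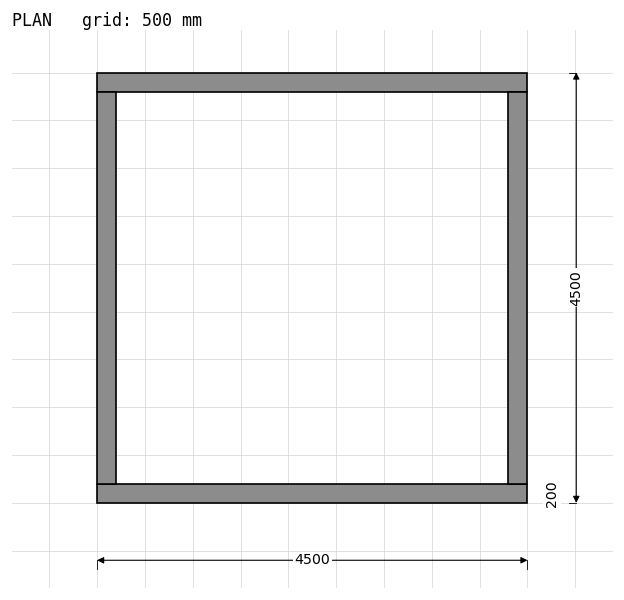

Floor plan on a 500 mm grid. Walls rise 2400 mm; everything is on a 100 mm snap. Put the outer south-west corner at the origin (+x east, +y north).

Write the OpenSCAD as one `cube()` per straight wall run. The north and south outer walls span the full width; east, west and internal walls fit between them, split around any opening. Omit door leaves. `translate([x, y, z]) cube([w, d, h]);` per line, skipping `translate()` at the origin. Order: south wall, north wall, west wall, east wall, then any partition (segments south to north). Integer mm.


cube([4500, 200, 2400]);
translate([0, 4300, 0]) cube([4500, 200, 2400]);
translate([0, 200, 0]) cube([200, 4100, 2400]);
translate([4300, 200, 0]) cube([200, 4100, 2400]);
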